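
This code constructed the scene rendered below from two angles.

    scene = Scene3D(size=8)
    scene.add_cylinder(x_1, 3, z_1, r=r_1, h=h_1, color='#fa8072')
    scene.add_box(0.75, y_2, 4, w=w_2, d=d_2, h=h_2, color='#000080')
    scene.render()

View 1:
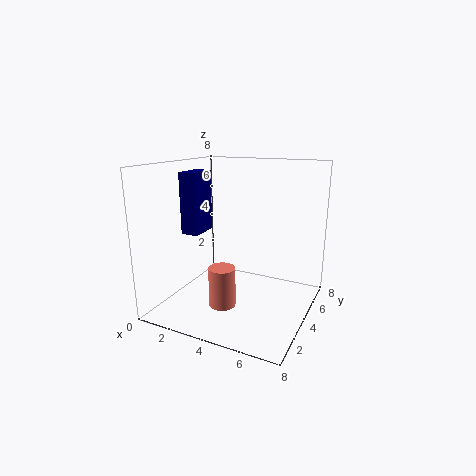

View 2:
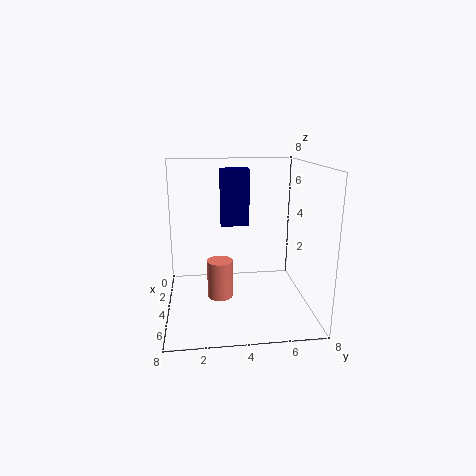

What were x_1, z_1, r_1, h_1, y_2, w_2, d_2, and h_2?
x_1 = 3.5, z_1 = 0.25, r_1 = 0.75, h_1 = 2.25, y_2 = 3.25, w_2 = 1, d_2 = 1.75, h_2 = 3.5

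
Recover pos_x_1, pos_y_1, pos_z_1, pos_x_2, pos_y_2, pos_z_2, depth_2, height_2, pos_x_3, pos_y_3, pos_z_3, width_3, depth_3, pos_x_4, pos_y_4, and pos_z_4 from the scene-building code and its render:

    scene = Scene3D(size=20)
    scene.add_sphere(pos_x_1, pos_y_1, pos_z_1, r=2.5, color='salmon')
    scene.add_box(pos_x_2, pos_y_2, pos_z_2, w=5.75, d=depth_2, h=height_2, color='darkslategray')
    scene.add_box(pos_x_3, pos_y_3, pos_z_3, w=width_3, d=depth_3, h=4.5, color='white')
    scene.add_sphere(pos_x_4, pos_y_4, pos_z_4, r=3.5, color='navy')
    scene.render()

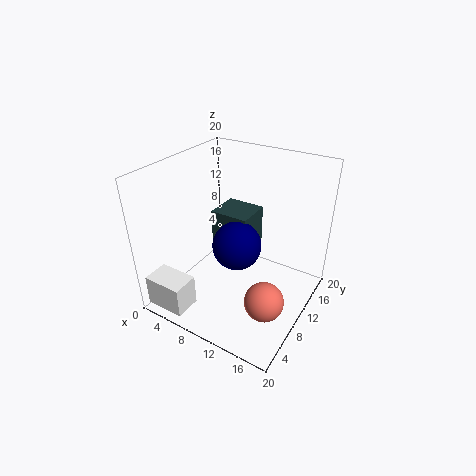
pos_x_1 = 16.75; pos_y_1 = 5.25; pos_z_1 = 5.25; pos_x_2 = 4.5; pos_y_2 = 11.5; pos_z_2 = 6.5; depth_2 = 5.25; height_2 = 5.5; pos_x_3 = 0.25; pos_y_3 = 1; pos_z_3 = 0.5; width_3 = 5.75; depth_3 = 3.75; pos_x_4 = 9.5; pos_y_4 = 10.5; pos_z_4 = 8.25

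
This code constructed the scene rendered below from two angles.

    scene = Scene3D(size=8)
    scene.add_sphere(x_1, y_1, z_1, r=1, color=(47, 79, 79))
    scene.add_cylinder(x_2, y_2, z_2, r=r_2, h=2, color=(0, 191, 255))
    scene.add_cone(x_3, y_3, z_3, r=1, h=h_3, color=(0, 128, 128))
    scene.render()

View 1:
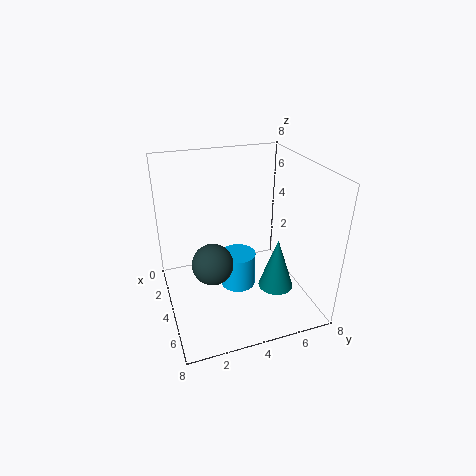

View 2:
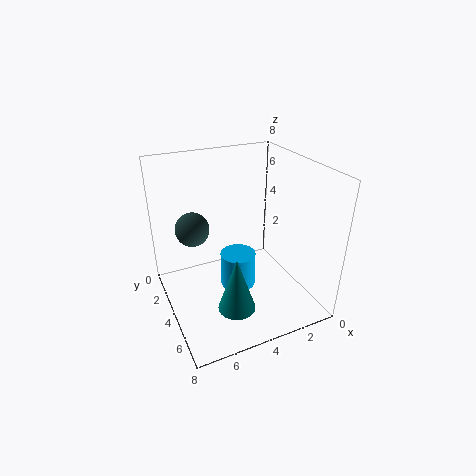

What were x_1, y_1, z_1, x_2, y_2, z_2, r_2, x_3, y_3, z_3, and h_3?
x_1 = 6, y_1 = 2, z_1 = 4, x_2 = 4, y_2 = 4, z_2 = 1, r_2 = 1, x_3 = 5, y_3 = 6, z_3 = 1, h_3 = 3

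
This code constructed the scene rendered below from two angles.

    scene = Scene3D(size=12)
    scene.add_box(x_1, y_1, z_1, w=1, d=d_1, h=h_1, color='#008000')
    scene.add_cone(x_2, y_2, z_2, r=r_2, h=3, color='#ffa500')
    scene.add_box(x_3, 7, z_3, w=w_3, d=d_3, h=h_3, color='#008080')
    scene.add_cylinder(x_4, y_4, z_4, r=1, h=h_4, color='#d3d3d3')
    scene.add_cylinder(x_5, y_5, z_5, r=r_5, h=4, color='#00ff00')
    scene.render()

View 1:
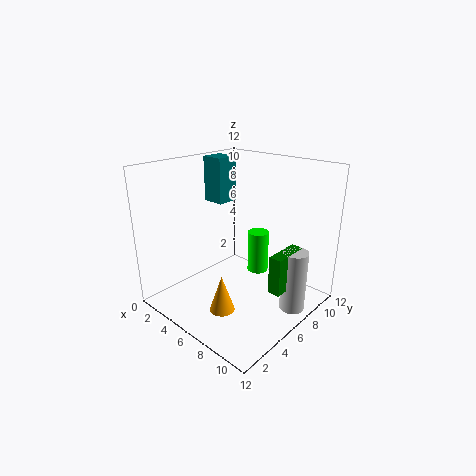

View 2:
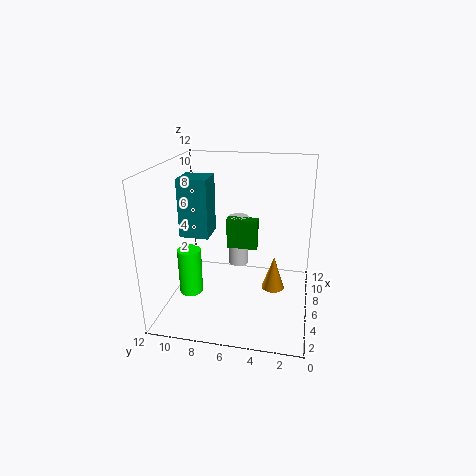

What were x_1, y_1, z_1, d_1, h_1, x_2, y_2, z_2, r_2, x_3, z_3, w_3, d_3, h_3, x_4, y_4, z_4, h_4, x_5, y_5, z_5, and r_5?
x_1 = 10
y_1 = 5
z_1 = 3
d_1 = 3
h_1 = 3
x_2 = 7
y_2 = 3
z_2 = 1
r_2 = 1
x_3 = 1
z_3 = 8
w_3 = 2
d_3 = 2
h_3 = 4
x_4 = 11
y_4 = 7
z_4 = 1
h_4 = 5
x_5 = 5
y_5 = 10
z_5 = 1
r_5 = 1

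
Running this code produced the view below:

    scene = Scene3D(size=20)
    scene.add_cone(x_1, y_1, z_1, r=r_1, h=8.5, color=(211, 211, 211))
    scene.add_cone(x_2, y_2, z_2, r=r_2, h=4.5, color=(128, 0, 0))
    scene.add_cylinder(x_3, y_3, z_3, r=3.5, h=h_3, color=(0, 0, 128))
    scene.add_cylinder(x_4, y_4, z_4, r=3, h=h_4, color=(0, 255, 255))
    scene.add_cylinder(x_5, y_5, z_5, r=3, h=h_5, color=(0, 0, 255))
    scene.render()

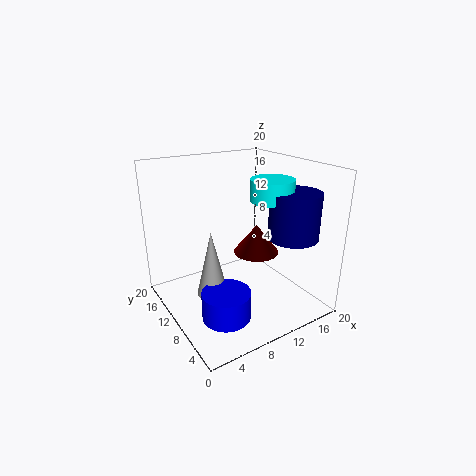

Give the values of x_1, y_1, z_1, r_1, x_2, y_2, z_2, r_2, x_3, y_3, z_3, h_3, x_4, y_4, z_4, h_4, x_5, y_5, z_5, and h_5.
x_1 = 4.5, y_1 = 7.5, z_1 = 4.5, r_1 = 2, x_2 = 15, y_2 = 12.5, z_2 = 5.5, r_2 = 3.5, x_3 = 16.5, y_3 = 6, z_3 = 10, h_3 = 6.5, x_4 = 14.5, y_4 = 8.5, z_4 = 15, h_4 = 3, x_5 = 4.5, y_5 = 4, z_5 = 3, h_5 = 3.5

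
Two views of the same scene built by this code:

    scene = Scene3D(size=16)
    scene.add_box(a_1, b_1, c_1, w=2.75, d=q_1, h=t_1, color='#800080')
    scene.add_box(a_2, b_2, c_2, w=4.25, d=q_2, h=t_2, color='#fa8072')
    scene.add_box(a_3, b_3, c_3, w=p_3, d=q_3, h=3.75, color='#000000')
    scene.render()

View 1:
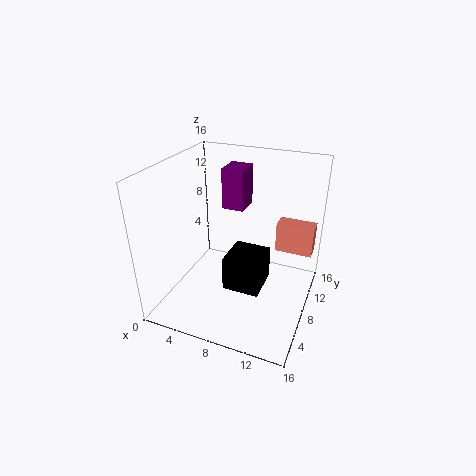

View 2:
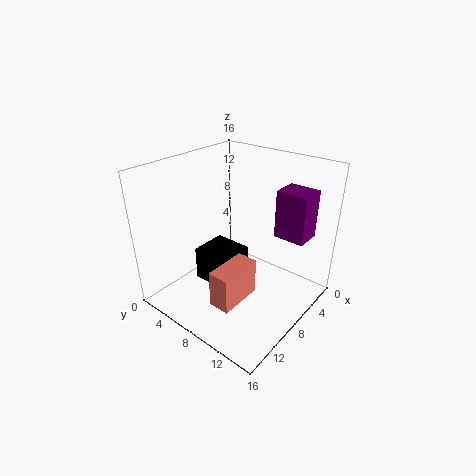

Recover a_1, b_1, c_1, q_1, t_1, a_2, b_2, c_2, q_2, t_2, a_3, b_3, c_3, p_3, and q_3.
a_1 = 4.25, b_1 = 12, c_1 = 9.25, q_1 = 3.25, t_1 = 5, a_2 = 11.5, b_2 = 11, c_2 = 5.5, q_2 = 2, t_2 = 3.5, a_3 = 7.5, b_3 = 4.75, c_3 = 3.25, p_3 = 4, q_3 = 4.25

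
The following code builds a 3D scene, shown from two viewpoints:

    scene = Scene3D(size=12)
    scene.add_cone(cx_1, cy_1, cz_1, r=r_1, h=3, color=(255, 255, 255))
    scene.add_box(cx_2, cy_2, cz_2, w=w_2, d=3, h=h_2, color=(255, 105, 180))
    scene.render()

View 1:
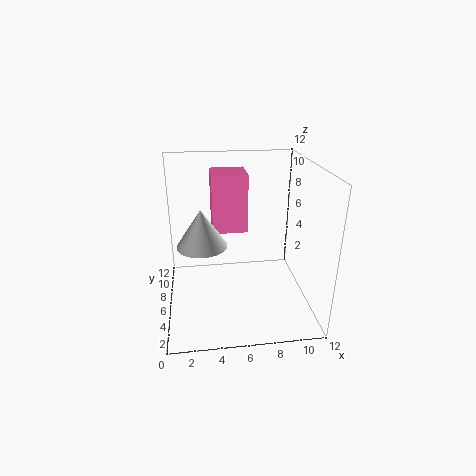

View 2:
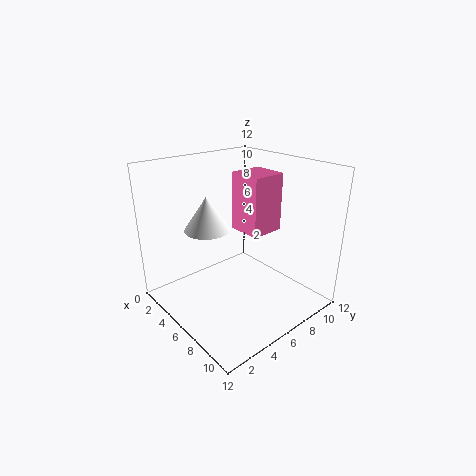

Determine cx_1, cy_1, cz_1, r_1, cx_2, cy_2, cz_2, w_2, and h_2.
cx_1 = 3, cy_1 = 5, cz_1 = 6, r_1 = 2, cx_2 = 4, cy_2 = 7, cz_2 = 6, w_2 = 3, h_2 = 5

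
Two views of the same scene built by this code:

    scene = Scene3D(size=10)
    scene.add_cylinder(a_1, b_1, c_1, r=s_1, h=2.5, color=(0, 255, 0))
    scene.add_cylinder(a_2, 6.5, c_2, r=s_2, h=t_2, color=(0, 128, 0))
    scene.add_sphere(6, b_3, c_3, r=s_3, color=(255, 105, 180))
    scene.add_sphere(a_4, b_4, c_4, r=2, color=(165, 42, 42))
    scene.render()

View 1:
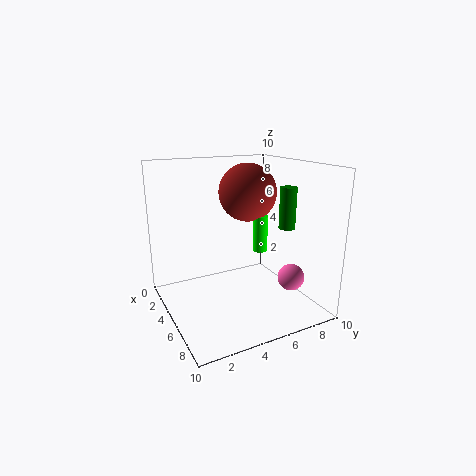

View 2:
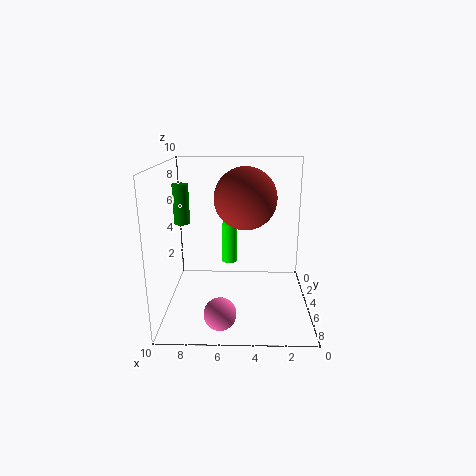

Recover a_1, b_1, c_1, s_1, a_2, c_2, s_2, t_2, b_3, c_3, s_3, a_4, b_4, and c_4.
a_1 = 5.5; b_1 = 6.5; c_1 = 4; s_1 = 0.5; a_2 = 8.5; c_2 = 6.5; s_2 = 0.5; t_2 = 2.5; b_3 = 9; c_3 = 1.5; s_3 = 1; a_4 = 4.5; b_4 = 6; c_4 = 8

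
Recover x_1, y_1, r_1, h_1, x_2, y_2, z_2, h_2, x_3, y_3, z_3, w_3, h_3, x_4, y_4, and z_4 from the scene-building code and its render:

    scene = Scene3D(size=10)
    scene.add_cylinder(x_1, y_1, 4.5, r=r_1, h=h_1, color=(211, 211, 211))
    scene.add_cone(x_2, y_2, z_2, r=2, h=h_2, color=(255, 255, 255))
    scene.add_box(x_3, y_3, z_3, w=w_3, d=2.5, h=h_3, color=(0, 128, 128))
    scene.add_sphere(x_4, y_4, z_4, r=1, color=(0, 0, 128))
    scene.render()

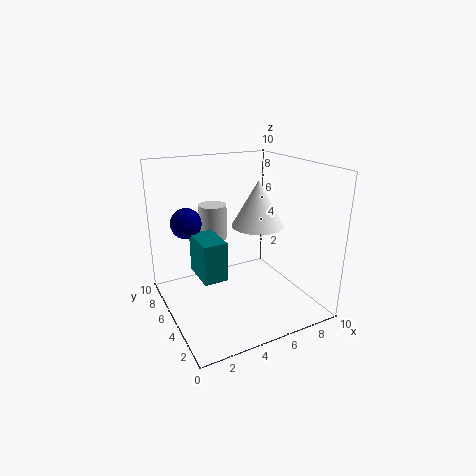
x_1 = 4
y_1 = 7
r_1 = 1
h_1 = 2.5
x_2 = 7.5
y_2 = 6.5
z_2 = 5
h_2 = 3.5
x_3 = 1.5
y_3 = 2.5
z_3 = 3.5
w_3 = 1.5
h_3 = 2.5
x_4 = 1.5
y_4 = 5.5
z_4 = 6.5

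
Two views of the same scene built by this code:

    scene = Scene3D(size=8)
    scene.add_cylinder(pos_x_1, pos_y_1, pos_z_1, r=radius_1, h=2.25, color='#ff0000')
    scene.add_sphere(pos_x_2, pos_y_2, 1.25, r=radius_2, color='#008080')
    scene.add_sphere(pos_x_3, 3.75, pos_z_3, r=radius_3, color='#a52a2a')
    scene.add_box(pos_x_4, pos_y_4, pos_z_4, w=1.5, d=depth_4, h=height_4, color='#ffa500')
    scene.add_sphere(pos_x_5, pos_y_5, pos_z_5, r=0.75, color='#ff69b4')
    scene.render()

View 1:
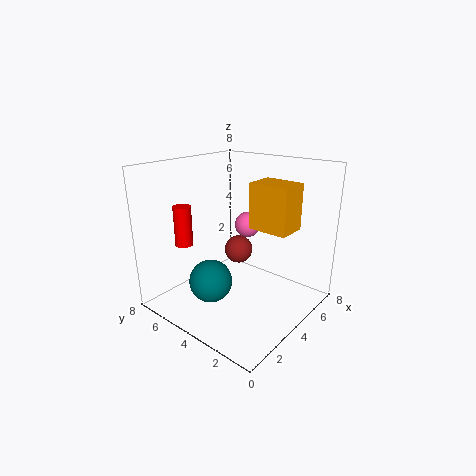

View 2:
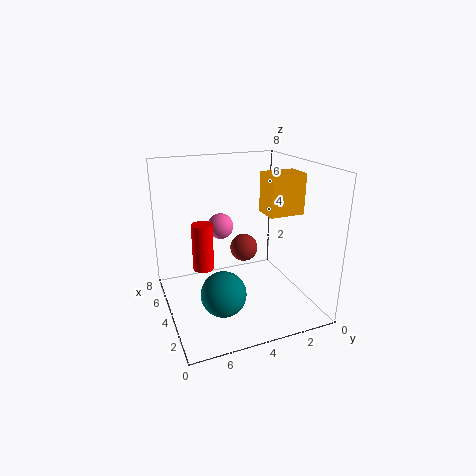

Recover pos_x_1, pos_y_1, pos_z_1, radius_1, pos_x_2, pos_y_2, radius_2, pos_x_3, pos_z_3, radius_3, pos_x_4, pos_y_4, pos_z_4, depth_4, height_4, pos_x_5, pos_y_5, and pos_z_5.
pos_x_1 = 2.25; pos_y_1 = 6.5; pos_z_1 = 3.5; radius_1 = 0.5; pos_x_2 = 3; pos_y_2 = 5.25; radius_2 = 1.25; pos_x_3 = 3.75; pos_z_3 = 3.5; radius_3 = 0.75; pos_x_4 = 3; pos_y_4 = 0.5; pos_z_4 = 5.25; depth_4 = 2; height_4 = 2.25; pos_x_5 = 5.5; pos_y_5 = 4.5; pos_z_5 = 4.25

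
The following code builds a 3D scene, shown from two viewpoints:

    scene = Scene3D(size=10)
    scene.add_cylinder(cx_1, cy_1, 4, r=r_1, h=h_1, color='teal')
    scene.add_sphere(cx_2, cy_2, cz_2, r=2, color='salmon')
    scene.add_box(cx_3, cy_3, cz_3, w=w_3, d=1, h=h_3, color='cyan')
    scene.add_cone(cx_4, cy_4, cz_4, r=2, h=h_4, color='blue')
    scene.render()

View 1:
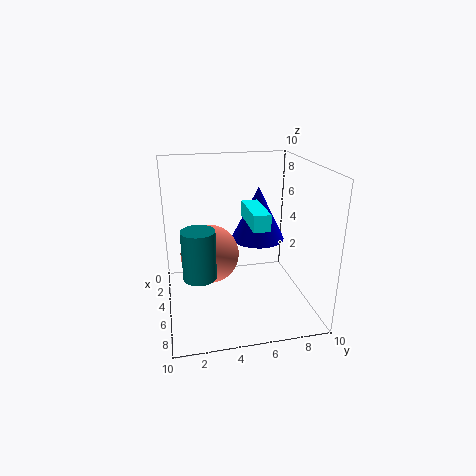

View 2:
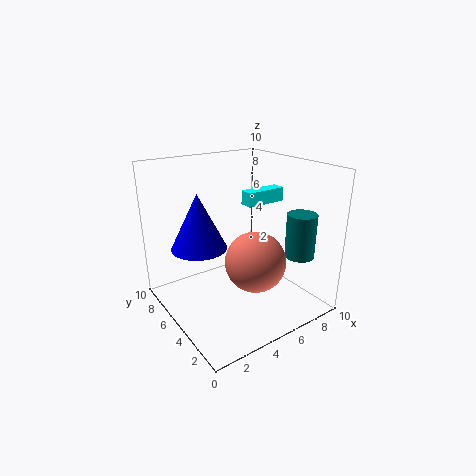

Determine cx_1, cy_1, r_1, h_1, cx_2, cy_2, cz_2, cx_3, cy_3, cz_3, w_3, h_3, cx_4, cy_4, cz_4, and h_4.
cx_1 = 8
cy_1 = 2
r_1 = 1
h_1 = 3
cx_2 = 5
cy_2 = 3
cz_2 = 4
cx_3 = 6
cy_3 = 5
cz_3 = 7
w_3 = 3
h_3 = 1
cx_4 = 3
cy_4 = 7
cz_4 = 4
h_4 = 4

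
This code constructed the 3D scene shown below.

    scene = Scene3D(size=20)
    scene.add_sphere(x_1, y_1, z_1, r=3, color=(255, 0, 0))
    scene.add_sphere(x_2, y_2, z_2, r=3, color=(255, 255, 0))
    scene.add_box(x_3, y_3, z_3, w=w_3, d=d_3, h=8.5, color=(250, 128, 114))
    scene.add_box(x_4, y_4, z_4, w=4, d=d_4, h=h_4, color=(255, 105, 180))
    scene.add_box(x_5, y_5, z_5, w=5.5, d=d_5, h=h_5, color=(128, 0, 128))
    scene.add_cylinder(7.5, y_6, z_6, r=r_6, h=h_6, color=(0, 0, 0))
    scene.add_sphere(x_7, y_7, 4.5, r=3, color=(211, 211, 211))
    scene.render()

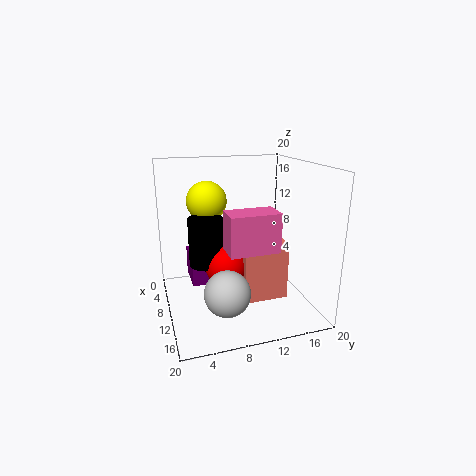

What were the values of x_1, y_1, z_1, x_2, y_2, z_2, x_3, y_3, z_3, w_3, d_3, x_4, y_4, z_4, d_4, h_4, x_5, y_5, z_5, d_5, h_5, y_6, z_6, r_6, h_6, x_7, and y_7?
x_1 = 9; y_1 = 8.5; z_1 = 5.5; x_2 = 4; y_2 = 7; z_2 = 14; x_3 = 8.5; y_3 = 10.5; z_3 = 0.5; w_3 = 3.5; d_3 = 6.5; x_4 = 9.5; y_4 = 8; z_4 = 8.5; d_4 = 7; h_4 = 5.5; x_5 = 1; y_5 = 4; z_5 = 1.5; d_5 = 2.5; h_5 = 4.5; y_6 = 6; z_6 = 5.5; r_6 = 2.5; h_6 = 7; x_7 = 15; y_7 = 7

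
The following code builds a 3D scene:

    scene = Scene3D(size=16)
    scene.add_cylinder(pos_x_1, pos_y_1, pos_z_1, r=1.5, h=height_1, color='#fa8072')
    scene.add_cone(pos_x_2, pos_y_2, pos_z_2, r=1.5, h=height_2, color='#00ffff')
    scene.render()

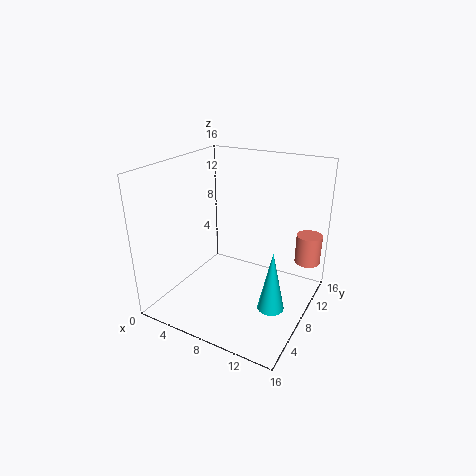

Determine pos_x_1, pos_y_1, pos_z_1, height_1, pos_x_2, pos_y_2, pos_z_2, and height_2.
pos_x_1 = 14.5; pos_y_1 = 13.5; pos_z_1 = 4; height_1 = 3.5; pos_x_2 = 12.5; pos_y_2 = 7.5; pos_z_2 = 0.5; height_2 = 7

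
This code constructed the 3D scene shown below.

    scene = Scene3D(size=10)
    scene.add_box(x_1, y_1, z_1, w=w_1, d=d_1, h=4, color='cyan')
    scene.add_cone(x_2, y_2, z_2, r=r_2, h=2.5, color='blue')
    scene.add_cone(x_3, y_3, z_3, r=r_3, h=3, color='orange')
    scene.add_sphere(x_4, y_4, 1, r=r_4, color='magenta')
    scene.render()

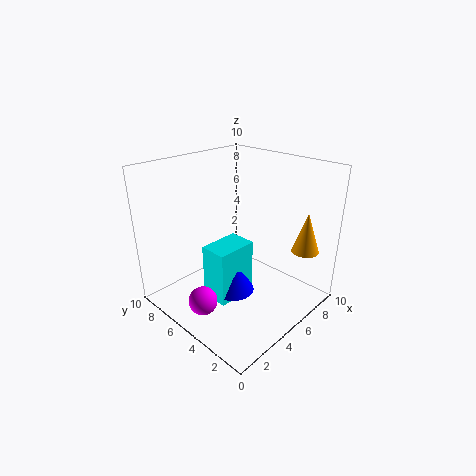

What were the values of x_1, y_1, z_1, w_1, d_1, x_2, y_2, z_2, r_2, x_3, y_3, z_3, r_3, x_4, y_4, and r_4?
x_1 = 3
y_1 = 4.5
z_1 = 0.5
w_1 = 3
d_1 = 2
x_2 = 4.5
y_2 = 5
z_2 = 1
r_2 = 1.5
x_3 = 9
y_3 = 2
z_3 = 3.5
r_3 = 1
x_4 = 2
y_4 = 5.5
r_4 = 1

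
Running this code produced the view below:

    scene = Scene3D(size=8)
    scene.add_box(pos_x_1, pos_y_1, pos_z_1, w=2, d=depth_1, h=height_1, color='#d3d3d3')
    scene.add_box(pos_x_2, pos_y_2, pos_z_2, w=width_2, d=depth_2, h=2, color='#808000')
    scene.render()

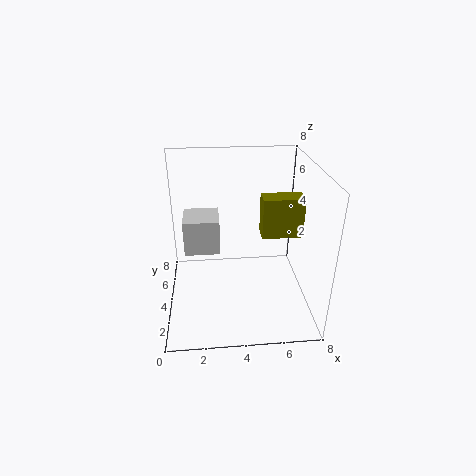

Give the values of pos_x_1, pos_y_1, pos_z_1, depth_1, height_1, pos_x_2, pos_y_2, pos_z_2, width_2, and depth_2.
pos_x_1 = 1
pos_y_1 = 4
pos_z_1 = 3
depth_1 = 2
height_1 = 2
pos_x_2 = 5
pos_y_2 = 2
pos_z_2 = 5
width_2 = 2
depth_2 = 1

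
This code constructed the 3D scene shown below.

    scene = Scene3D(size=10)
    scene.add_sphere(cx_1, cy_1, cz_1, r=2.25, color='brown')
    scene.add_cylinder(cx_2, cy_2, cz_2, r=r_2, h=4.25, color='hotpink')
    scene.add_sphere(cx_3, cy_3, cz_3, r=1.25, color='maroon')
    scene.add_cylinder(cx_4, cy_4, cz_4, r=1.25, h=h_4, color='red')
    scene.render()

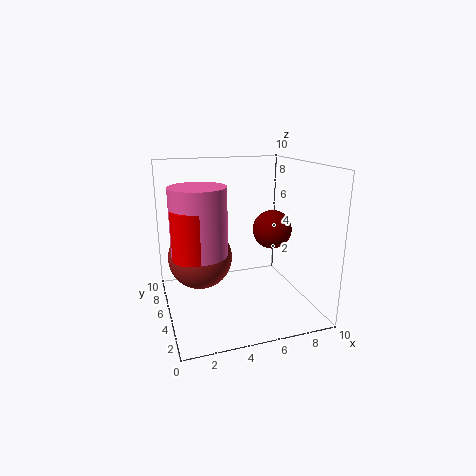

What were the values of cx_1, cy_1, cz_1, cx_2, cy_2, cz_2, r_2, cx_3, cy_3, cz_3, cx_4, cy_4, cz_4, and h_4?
cx_1 = 2.5; cy_1 = 6; cz_1 = 3.5; cx_2 = 2; cy_2 = 3.5; cz_2 = 4.75; r_2 = 1.75; cx_3 = 6.75; cy_3 = 3.25; cz_3 = 6; cx_4 = 1.5; cy_4 = 3; cz_4 = 4.75; h_4 = 3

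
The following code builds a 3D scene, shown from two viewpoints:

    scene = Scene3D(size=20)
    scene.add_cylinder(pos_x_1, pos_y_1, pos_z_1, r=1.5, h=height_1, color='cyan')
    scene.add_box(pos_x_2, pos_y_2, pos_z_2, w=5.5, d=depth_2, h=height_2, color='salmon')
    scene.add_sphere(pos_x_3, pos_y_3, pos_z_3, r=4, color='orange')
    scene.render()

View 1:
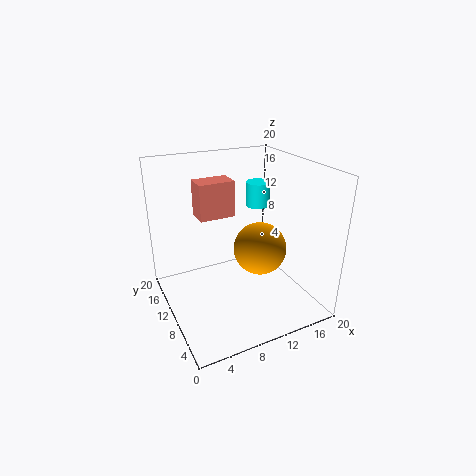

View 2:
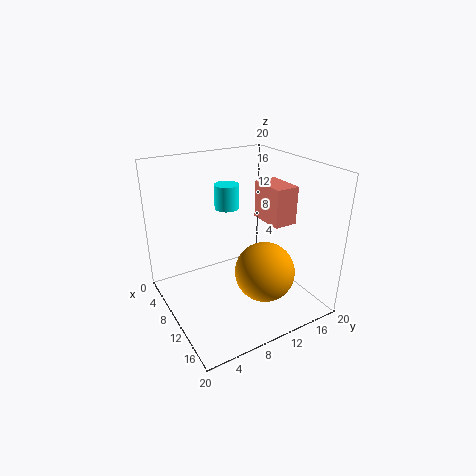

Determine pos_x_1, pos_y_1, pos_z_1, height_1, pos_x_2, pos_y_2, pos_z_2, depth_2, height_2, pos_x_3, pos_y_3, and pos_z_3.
pos_x_1 = 11.5; pos_y_1 = 7.5; pos_z_1 = 15.5; height_1 = 3; pos_x_2 = 6.5; pos_y_2 = 15; pos_z_2 = 11; depth_2 = 3.5; height_2 = 5.5; pos_x_3 = 14.5; pos_y_3 = 11.5; pos_z_3 = 6.5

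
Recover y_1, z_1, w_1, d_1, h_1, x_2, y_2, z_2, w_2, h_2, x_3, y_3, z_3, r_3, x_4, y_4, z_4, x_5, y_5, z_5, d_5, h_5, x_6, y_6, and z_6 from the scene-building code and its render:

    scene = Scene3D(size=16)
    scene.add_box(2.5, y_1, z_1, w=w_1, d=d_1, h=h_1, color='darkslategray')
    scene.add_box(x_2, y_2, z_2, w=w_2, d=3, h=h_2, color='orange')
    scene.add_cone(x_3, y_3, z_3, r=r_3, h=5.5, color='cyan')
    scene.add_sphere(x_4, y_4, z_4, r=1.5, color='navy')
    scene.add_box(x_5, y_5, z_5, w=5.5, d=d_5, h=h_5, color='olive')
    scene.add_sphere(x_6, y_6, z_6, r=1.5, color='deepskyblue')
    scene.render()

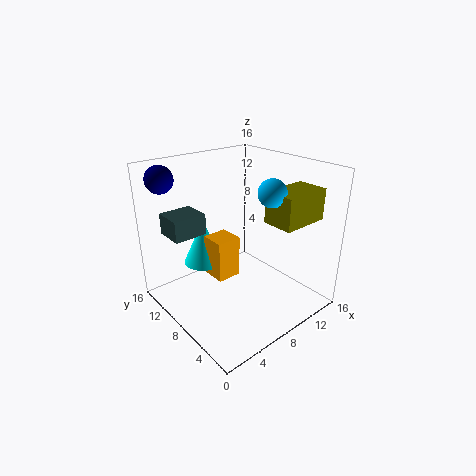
y_1 = 12; z_1 = 7.5; w_1 = 4; d_1 = 3.5; h_1 = 2.5; x_2 = 6.5; y_2 = 9.5; z_2 = 2; w_2 = 3; h_2 = 5; x_3 = 7; y_3 = 13.5; z_3 = 3; r_3 = 2.5; x_4 = 2; y_4 = 13.5; z_4 = 14.5; x_5 = 10; y_5 = 2.5; z_5 = 10; d_5 = 3.5; h_5 = 3.5; x_6 = 10; y_6 = 5; z_6 = 13.5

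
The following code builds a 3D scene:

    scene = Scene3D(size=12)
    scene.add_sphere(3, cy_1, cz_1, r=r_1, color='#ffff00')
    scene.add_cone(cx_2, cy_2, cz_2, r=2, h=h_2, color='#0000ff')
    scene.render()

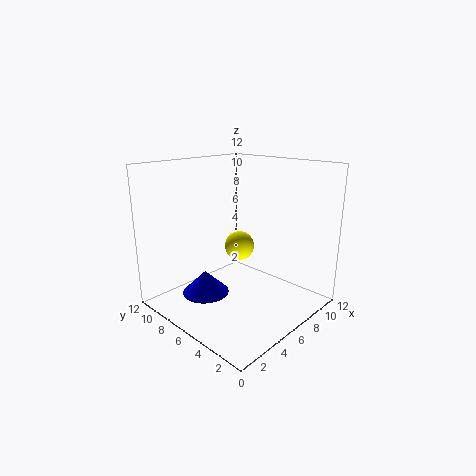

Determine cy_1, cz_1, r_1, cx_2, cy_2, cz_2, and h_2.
cy_1 = 3; cz_1 = 7; r_1 = 1; cx_2 = 4; cy_2 = 8; cz_2 = 1; h_2 = 2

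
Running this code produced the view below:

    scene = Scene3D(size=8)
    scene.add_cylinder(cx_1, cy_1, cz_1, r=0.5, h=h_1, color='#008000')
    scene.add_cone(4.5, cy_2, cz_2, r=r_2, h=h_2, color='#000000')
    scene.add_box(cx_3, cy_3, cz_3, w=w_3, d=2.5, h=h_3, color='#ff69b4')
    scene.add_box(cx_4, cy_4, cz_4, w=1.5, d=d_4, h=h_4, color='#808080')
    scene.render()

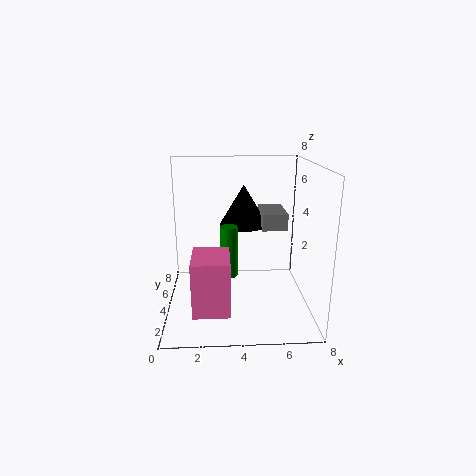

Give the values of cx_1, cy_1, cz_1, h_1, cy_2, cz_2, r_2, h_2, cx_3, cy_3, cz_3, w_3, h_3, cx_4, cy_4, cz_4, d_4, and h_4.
cx_1 = 3.5, cy_1 = 4.5, cz_1 = 1.5, h_1 = 3, cy_2 = 6.5, cz_2 = 4, r_2 = 1.5, h_2 = 2.5, cx_3 = 1.5, cy_3 = 1.5, cz_3 = 0.5, w_3 = 2, h_3 = 3, cx_4 = 5.5, cy_4 = 5, cz_4 = 4, d_4 = 2.5, h_4 = 1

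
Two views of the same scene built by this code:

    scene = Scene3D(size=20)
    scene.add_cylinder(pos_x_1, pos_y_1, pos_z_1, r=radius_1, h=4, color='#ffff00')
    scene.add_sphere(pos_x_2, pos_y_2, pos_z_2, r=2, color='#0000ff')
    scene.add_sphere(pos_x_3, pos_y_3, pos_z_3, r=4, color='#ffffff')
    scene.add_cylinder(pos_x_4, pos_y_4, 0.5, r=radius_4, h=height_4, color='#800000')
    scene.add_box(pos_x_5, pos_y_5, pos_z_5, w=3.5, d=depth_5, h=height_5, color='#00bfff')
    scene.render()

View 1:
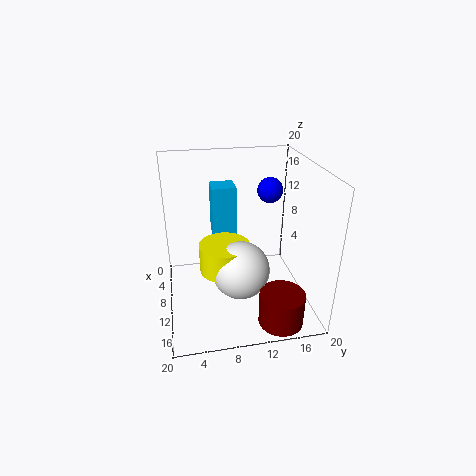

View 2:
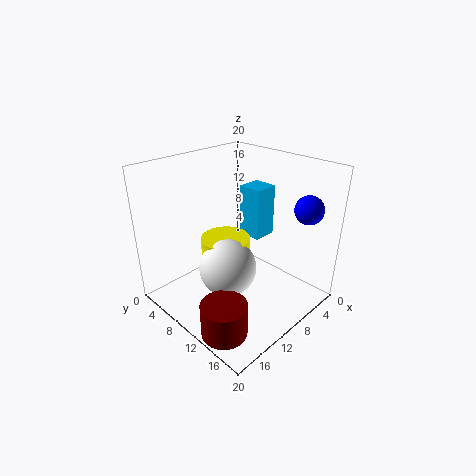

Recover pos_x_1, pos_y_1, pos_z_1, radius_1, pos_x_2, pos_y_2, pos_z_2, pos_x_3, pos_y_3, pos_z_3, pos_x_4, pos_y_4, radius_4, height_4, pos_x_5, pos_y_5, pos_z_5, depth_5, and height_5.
pos_x_1 = 10.5, pos_y_1 = 8, pos_z_1 = 5.5, radius_1 = 3.5, pos_x_2 = 3, pos_y_2 = 16.5, pos_z_2 = 14, pos_x_3 = 12, pos_y_3 = 10, pos_z_3 = 6, pos_x_4 = 17, pos_y_4 = 14.5, radius_4 = 3, height_4 = 4.5, pos_x_5 = 3, pos_y_5 = 7, pos_z_5 = 8.5, depth_5 = 3.5, height_5 = 7.5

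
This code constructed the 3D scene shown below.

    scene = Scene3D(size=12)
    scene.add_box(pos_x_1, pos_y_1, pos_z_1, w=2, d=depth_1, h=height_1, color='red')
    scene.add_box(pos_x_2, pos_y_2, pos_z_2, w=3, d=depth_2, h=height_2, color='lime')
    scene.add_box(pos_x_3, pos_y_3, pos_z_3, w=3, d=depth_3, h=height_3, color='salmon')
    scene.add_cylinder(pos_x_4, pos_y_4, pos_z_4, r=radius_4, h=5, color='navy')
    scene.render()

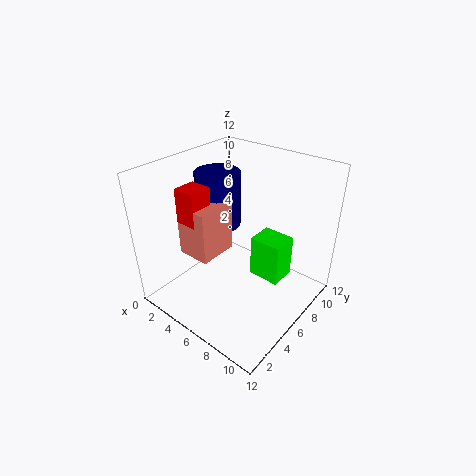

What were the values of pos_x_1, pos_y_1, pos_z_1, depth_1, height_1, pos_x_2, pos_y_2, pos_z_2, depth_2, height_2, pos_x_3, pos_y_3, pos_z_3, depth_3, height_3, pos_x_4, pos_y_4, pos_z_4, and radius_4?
pos_x_1 = 1.5, pos_y_1 = 3.5, pos_z_1 = 7, depth_1 = 2, height_1 = 3, pos_x_2 = 5.5, pos_y_2 = 8.5, pos_z_2 = 0.5, depth_2 = 2.5, height_2 = 4, pos_x_3 = 1.5, pos_y_3 = 3.5, pos_z_3 = 4, depth_3 = 3.5, height_3 = 4.5, pos_x_4 = 2.5, pos_y_4 = 7.5, pos_z_4 = 5.5, radius_4 = 2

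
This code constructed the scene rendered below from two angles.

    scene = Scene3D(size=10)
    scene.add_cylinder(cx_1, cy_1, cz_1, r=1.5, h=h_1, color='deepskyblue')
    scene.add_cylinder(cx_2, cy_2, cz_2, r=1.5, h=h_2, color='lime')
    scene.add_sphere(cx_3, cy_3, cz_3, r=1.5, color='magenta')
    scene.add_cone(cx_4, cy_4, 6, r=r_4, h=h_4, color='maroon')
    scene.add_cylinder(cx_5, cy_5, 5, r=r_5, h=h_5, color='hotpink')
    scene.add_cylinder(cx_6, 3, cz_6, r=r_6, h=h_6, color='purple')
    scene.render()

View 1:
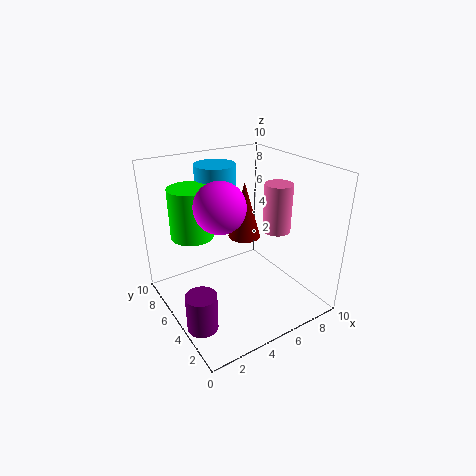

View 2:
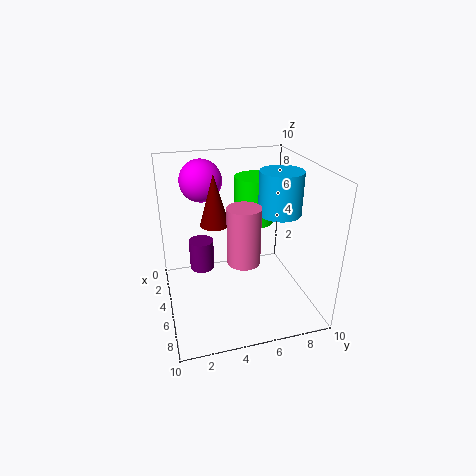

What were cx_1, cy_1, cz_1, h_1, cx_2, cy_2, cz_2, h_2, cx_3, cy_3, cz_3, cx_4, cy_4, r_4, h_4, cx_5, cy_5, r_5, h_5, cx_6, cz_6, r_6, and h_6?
cx_1 = 5
cy_1 = 8
cz_1 = 6.5
h_1 = 3
cx_2 = 2.5
cy_2 = 7
cz_2 = 5
h_2 = 3.5
cx_3 = 2.5
cy_3 = 3
cz_3 = 8.5
cx_4 = 4.5
cy_4 = 3.5
r_4 = 1
h_4 = 3.5
cx_5 = 8
cy_5 = 4.5
r_5 = 1
h_5 = 3.5
cx_6 = 1
cz_6 = 0.5
r_6 = 1
h_6 = 2.5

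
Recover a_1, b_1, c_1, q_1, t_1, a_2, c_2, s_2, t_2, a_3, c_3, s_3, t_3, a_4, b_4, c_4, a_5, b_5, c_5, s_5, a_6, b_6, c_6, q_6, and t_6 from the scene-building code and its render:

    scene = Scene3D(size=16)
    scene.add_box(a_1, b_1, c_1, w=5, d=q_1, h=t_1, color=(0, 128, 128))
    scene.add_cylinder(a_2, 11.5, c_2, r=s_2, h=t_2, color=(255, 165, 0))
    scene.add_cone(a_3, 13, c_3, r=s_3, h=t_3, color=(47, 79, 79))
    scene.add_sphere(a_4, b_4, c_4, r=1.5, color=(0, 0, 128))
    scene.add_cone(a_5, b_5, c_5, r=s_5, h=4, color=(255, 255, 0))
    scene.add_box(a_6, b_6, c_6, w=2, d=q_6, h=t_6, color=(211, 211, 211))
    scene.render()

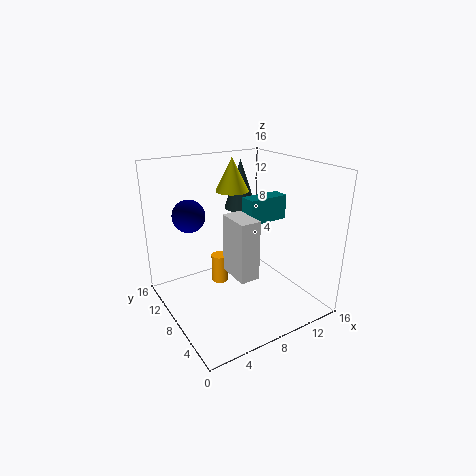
a_1 = 10.5; b_1 = 9; c_1 = 8.5; q_1 = 2; t_1 = 3; a_2 = 7.5; c_2 = 1; s_2 = 1; t_2 = 3.5; a_3 = 11.5; c_3 = 9.5; s_3 = 2; t_3 = 6; a_4 = 1.5; b_4 = 6; c_4 = 12.5; a_5 = 10; b_5 = 12.5; c_5 = 12; s_5 = 2; a_6 = 5; b_6 = 2.5; c_6 = 6; q_6 = 3.5; t_6 = 6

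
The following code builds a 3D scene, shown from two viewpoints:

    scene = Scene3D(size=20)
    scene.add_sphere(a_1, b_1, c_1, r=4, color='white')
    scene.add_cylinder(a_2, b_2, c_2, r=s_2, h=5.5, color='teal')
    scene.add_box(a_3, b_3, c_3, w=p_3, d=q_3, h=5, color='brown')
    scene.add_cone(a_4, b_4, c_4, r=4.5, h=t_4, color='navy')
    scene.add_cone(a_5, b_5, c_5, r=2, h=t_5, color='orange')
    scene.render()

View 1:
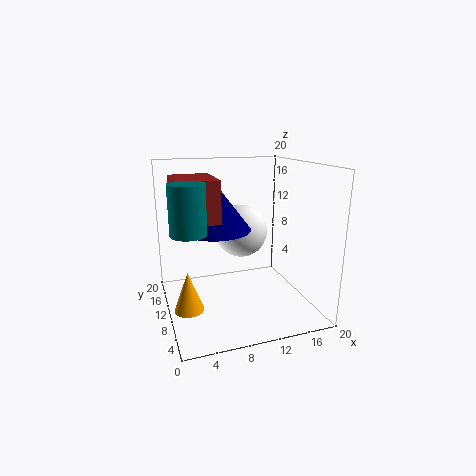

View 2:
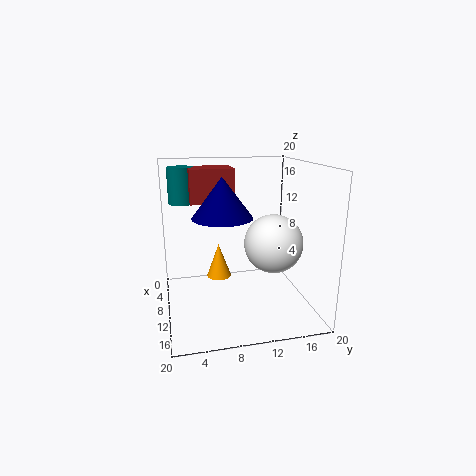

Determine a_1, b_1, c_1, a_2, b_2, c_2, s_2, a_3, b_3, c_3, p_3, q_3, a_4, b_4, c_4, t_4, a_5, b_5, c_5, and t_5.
a_1 = 12
b_1 = 14.5
c_1 = 9.5
a_2 = 2
b_2 = 3
c_2 = 13.5
s_2 = 2
a_3 = 1
b_3 = 4
c_3 = 14
p_3 = 5
q_3 = 6.5
a_4 = 6.5
b_4 = 8.5
c_4 = 12
t_4 = 6
a_5 = 2.5
b_5 = 8.5
c_5 = 1
t_5 = 5.5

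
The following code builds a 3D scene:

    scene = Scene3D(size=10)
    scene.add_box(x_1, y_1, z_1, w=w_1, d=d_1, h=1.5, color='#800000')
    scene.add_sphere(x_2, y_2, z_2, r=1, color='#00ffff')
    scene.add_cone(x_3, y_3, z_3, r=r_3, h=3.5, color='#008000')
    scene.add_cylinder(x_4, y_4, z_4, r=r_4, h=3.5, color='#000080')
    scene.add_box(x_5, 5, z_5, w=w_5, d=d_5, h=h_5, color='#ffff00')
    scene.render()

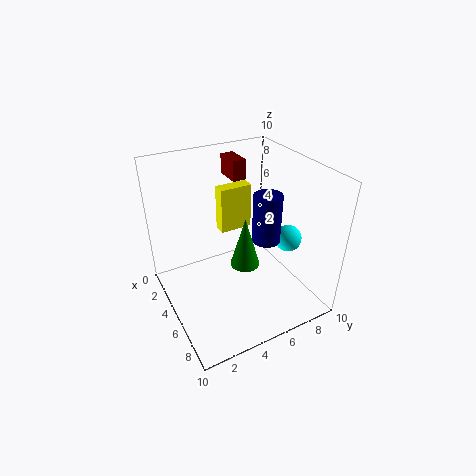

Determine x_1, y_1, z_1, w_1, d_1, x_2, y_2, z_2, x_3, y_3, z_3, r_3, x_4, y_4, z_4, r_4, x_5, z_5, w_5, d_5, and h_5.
x_1 = 0.5
y_1 = 6
z_1 = 8
w_1 = 2
d_1 = 1
x_2 = 5.5
y_2 = 9
z_2 = 4
x_3 = 6
y_3 = 5
z_3 = 3.5
r_3 = 1
x_4 = 5.5
y_4 = 7
z_4 = 4.5
r_4 = 1
x_5 = 1.5
z_5 = 4
w_5 = 1
d_5 = 2.5
h_5 = 3.5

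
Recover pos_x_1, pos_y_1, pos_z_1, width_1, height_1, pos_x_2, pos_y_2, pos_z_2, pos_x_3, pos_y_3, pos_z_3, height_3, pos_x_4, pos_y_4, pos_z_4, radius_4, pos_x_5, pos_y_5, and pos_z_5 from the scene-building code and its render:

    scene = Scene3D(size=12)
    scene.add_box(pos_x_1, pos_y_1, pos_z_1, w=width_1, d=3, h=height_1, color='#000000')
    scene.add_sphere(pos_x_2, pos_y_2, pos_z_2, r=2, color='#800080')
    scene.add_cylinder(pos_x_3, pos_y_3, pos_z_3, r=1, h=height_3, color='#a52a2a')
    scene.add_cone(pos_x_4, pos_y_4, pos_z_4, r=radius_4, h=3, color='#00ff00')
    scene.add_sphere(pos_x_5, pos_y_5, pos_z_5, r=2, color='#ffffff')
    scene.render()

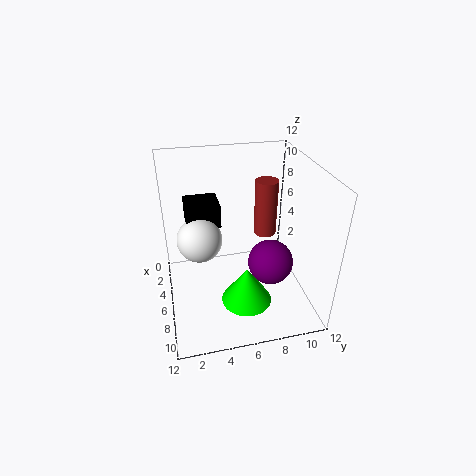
pos_x_1 = 1
pos_y_1 = 2
pos_z_1 = 6
width_1 = 3
height_1 = 2
pos_x_2 = 6
pos_y_2 = 9
pos_z_2 = 3
pos_x_3 = 4
pos_y_3 = 9
pos_z_3 = 5
height_3 = 5
pos_x_4 = 9
pos_y_4 = 6
pos_z_4 = 2
radius_4 = 2
pos_x_5 = 4
pos_y_5 = 3
pos_z_5 = 5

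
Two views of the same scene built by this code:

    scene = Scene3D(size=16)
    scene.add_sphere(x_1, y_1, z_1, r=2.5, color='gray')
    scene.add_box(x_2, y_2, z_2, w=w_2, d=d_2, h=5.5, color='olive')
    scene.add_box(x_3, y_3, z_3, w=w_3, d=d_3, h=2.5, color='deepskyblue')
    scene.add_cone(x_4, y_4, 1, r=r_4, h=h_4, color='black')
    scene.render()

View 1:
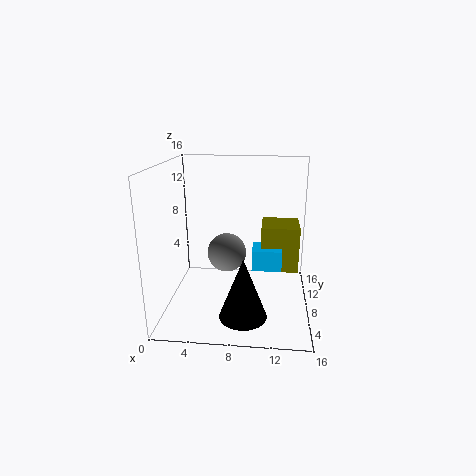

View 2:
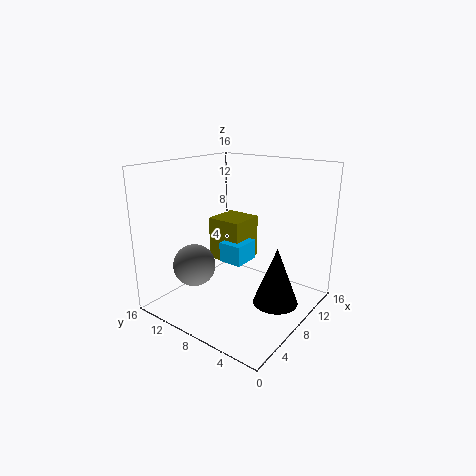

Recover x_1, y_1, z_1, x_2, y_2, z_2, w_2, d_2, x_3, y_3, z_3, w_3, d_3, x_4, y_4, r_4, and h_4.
x_1 = 6, y_1 = 13, z_1 = 4, x_2 = 10.5, y_2 = 10, z_2 = 3, w_2 = 4.5, d_2 = 4.5, x_3 = 9.5, y_3 = 9, z_3 = 3.5, w_3 = 3.5, d_3 = 3, x_4 = 9, y_4 = 3.5, r_4 = 2.5, h_4 = 6.5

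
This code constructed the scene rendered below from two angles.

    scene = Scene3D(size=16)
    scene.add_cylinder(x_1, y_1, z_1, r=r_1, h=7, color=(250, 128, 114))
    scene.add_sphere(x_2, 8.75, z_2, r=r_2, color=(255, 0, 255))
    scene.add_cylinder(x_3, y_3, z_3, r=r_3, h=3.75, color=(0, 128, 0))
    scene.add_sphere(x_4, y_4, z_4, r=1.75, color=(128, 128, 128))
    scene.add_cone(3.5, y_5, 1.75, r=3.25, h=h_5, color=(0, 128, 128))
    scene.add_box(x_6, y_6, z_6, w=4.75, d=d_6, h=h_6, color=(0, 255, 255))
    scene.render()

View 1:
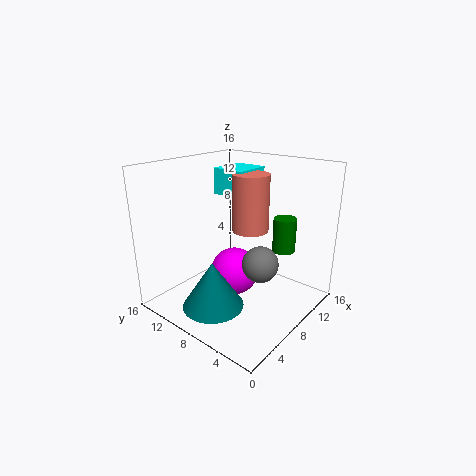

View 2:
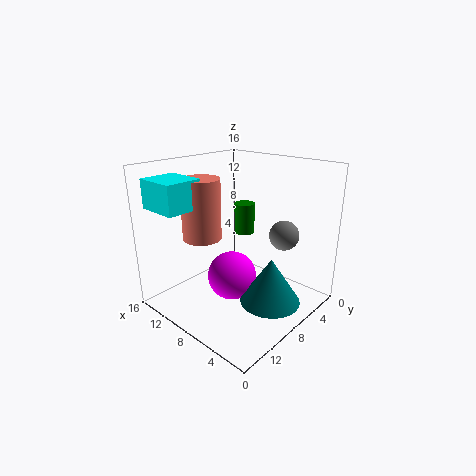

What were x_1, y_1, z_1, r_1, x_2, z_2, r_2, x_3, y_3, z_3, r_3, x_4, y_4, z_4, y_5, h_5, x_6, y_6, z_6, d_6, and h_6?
x_1 = 12.25; y_1 = 9.5; z_1 = 7.25; r_1 = 2.25; x_2 = 8.25; z_2 = 3.5; r_2 = 2.75; x_3 = 10.75; y_3 = 3.75; z_3 = 6.75; r_3 = 1.25; x_4 = 5.25; y_4 = 3; z_4 = 7.5; y_5 = 7.75; h_5 = 5; x_6 = 11.25; y_6 = 10.25; z_6 = 11.25; d_6 = 4.25; h_6 = 3.25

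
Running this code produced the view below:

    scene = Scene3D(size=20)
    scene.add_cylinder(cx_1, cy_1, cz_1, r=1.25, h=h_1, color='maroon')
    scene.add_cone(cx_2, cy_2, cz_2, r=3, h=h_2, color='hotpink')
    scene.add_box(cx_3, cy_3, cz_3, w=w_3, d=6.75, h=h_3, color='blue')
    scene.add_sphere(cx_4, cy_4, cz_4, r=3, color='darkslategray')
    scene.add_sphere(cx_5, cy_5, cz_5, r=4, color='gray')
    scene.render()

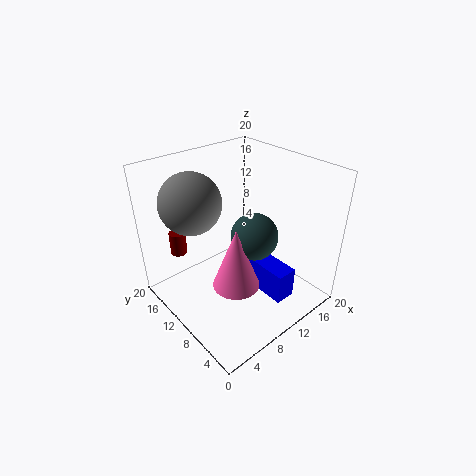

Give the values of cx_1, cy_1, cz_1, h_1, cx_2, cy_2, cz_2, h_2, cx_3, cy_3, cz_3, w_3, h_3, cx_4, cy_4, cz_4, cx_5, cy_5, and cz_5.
cx_1 = 5.25
cy_1 = 18.5
cz_1 = 5.25
h_1 = 3.5
cx_2 = 6.25
cy_2 = 6
cz_2 = 6.5
h_2 = 8
cx_3 = 11.75
cy_3 = 3.25
cz_3 = 1.5
w_3 = 3
h_3 = 4.5
cx_4 = 9.5
cy_4 = 6.25
cz_4 = 12.25
cx_5 = 4.5
cy_5 = 12.75
cz_5 = 16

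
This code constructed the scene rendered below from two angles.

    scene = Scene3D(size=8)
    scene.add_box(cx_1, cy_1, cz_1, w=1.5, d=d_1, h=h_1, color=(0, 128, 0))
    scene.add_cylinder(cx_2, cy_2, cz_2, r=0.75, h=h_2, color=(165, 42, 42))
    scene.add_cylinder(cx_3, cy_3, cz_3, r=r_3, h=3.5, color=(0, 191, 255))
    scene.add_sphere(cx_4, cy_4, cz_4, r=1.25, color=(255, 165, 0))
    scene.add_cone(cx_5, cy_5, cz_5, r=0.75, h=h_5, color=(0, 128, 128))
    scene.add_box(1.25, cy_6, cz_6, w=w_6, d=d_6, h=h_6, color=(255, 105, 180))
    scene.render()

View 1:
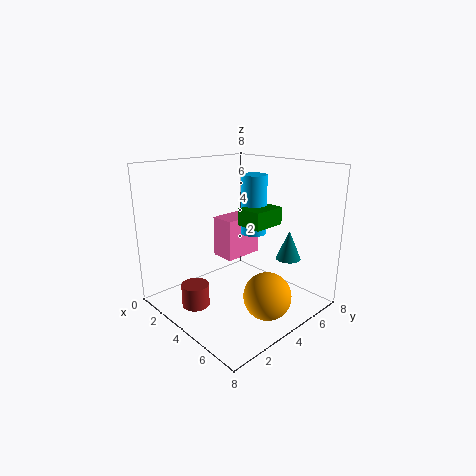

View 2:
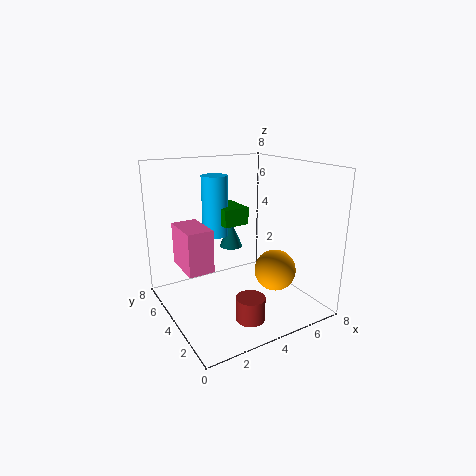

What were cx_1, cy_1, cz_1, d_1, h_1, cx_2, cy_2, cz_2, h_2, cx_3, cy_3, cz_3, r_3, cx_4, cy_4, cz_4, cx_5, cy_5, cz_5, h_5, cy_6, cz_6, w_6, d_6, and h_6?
cx_1 = 3.5, cy_1 = 4.5, cz_1 = 4.5, d_1 = 2, h_1 = 1, cx_2 = 3.25, cy_2 = 1.5, cz_2 = 0.5, h_2 = 1.25, cx_3 = 3.5, cy_3 = 5.75, cz_3 = 3.75, r_3 = 0.75, cx_4 = 6.5, cy_4 = 3.75, cz_4 = 1.5, cx_5 = 5.25, cy_5 = 7, cz_5 = 2.25, h_5 = 1.75, cy_6 = 4.5, cz_6 = 2, w_6 = 1.5, d_6 = 2.5, h_6 = 2.5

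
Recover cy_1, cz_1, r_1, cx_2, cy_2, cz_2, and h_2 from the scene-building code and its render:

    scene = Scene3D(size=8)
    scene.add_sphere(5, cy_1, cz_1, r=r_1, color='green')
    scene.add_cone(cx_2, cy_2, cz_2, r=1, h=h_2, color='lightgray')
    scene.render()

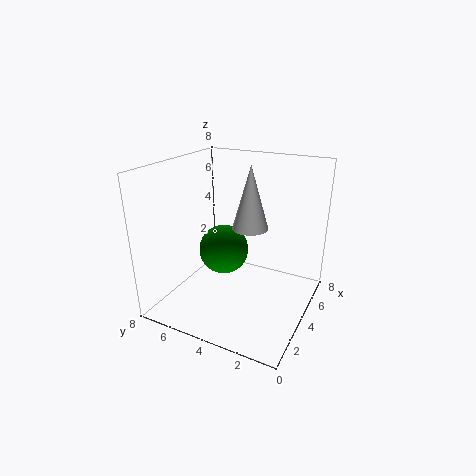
cy_1 = 5.5
cz_1 = 2.5
r_1 = 1.5
cx_2 = 4.5
cy_2 = 3.5
cz_2 = 4.5
h_2 = 3.5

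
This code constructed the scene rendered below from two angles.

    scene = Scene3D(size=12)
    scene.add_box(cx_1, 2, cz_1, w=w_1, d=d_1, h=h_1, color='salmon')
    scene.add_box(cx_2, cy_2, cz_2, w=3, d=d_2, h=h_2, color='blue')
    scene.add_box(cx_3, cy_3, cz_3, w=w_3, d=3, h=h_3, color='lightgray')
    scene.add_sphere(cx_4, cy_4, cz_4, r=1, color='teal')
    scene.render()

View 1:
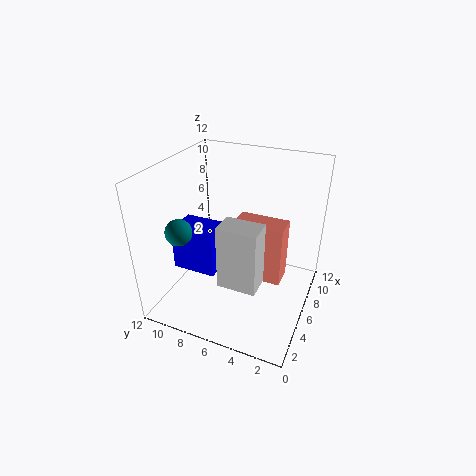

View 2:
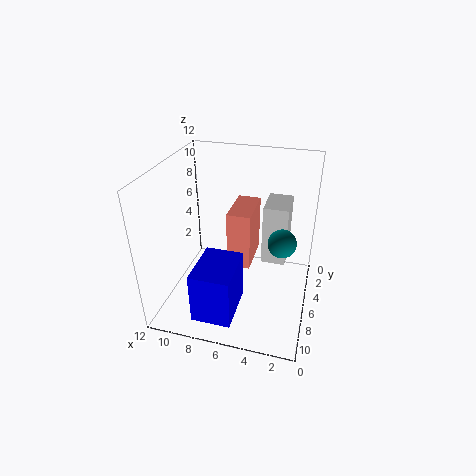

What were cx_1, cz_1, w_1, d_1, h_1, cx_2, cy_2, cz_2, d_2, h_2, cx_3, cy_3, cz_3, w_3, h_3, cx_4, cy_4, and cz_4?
cx_1 = 5
cz_1 = 3
w_1 = 2
d_1 = 4
h_1 = 5
cx_2 = 5
cy_2 = 8
cz_2 = 2
d_2 = 4
h_2 = 4
cx_3 = 2
cy_3 = 3
cz_3 = 4
w_3 = 2
h_3 = 5
cx_4 = 2
cy_4 = 9
cz_4 = 8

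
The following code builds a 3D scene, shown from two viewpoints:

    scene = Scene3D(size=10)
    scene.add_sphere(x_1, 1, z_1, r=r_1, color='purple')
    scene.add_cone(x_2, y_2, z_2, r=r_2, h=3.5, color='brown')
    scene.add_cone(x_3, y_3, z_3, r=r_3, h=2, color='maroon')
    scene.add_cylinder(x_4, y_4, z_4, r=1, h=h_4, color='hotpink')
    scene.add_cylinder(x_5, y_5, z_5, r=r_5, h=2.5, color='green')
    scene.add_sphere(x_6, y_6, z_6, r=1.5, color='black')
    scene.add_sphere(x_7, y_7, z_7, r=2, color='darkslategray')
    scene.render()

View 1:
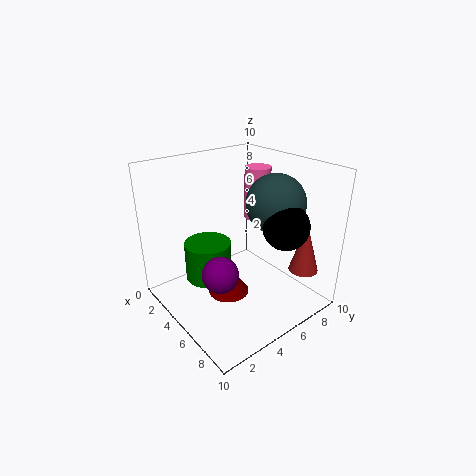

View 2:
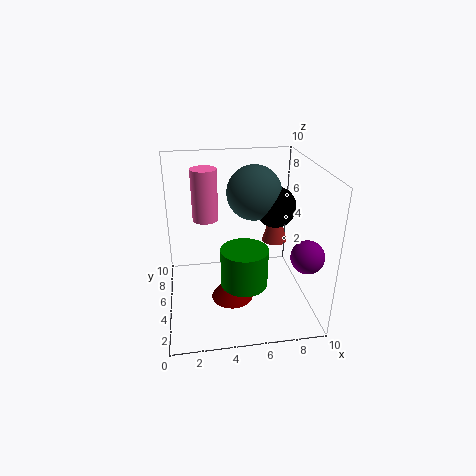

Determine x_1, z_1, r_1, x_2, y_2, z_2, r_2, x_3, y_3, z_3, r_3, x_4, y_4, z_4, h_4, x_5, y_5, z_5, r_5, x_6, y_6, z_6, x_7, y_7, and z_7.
x_1 = 8.5, z_1 = 5.5, r_1 = 1, x_2 = 8.5, y_2 = 8, z_2 = 3, r_2 = 1, x_3 = 4.5, y_3 = 4.5, z_3 = 0.5, r_3 = 1.5, x_4 = 3, y_4 = 8.5, z_4 = 5, h_4 = 4, x_5 = 5, y_5 = 2.5, z_5 = 3, r_5 = 1.5, x_6 = 8, y_6 = 6.5, z_6 = 6.5, x_7 = 6.5, y_7 = 7, z_7 = 7.5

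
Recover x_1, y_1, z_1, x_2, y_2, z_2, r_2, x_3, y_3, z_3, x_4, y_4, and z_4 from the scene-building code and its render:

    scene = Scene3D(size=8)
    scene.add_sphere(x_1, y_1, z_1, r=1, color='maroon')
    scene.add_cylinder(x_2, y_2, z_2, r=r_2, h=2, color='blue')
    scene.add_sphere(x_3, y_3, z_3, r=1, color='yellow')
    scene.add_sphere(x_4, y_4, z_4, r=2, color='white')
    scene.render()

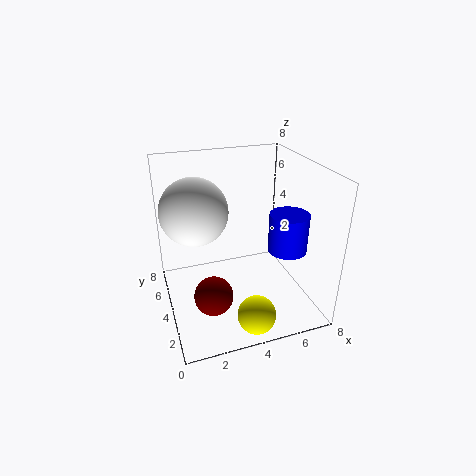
x_1 = 2; y_1 = 2; z_1 = 2; x_2 = 6; y_2 = 2; z_2 = 4; r_2 = 1; x_3 = 4; y_3 = 1; z_3 = 1; x_4 = 2; y_4 = 6; z_4 = 5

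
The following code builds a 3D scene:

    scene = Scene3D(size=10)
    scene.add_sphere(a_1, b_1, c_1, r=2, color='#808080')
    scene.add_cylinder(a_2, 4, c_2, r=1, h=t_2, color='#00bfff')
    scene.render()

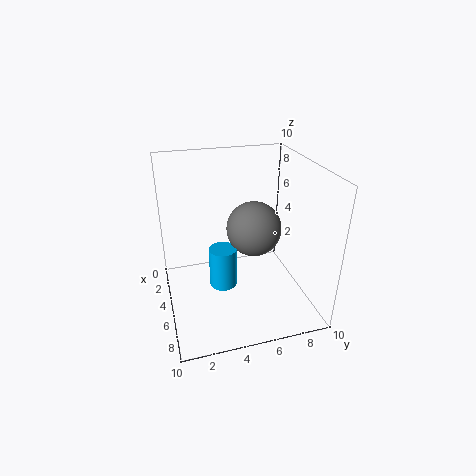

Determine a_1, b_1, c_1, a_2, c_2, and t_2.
a_1 = 4; b_1 = 6.5; c_1 = 5; a_2 = 4.5; c_2 = 1; t_2 = 3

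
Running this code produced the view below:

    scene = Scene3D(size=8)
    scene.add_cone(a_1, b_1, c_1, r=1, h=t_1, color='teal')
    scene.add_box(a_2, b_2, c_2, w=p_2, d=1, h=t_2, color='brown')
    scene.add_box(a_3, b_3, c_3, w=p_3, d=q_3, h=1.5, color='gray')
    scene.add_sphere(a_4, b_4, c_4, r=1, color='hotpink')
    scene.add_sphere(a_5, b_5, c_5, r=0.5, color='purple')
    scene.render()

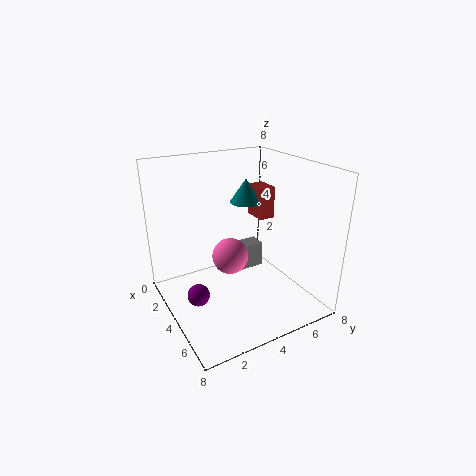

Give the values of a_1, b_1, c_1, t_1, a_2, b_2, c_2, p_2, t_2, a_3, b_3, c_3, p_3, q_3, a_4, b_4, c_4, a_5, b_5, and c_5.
a_1 = 1.5
b_1 = 6
c_1 = 5
t_1 = 1.5
a_2 = 1
b_2 = 6.5
c_2 = 4
p_2 = 1.5
t_2 = 2
a_3 = 2.5
b_3 = 4.5
c_3 = 1.5
p_3 = 1
q_3 = 1.5
a_4 = 4
b_4 = 3.5
c_4 = 3
a_5 = 6.5
b_5 = 0.5
c_5 = 3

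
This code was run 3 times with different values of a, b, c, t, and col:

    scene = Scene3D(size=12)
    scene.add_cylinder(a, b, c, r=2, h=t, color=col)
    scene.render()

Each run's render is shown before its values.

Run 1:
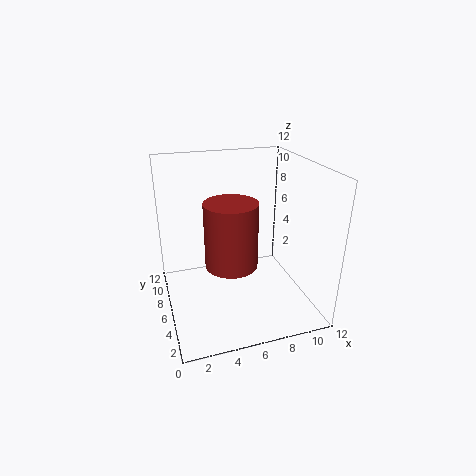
a = 4.75
b = 3.75
c = 5
t = 5
col = 'brown'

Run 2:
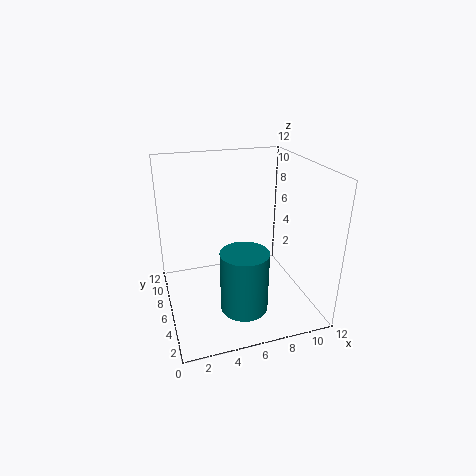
a = 6
b = 4.25
c = 0.25
t = 5.25
col = 'teal'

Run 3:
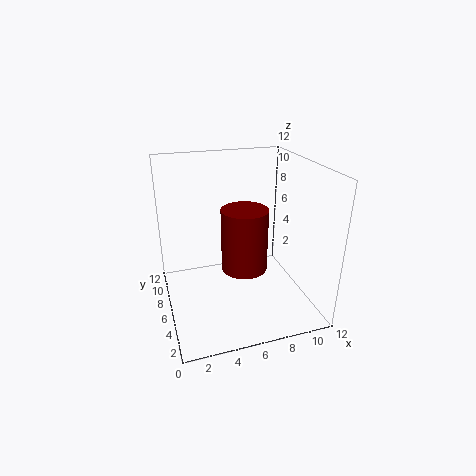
a = 6.75
b = 6.5
c = 2.75
t = 5.5
col = 'maroon'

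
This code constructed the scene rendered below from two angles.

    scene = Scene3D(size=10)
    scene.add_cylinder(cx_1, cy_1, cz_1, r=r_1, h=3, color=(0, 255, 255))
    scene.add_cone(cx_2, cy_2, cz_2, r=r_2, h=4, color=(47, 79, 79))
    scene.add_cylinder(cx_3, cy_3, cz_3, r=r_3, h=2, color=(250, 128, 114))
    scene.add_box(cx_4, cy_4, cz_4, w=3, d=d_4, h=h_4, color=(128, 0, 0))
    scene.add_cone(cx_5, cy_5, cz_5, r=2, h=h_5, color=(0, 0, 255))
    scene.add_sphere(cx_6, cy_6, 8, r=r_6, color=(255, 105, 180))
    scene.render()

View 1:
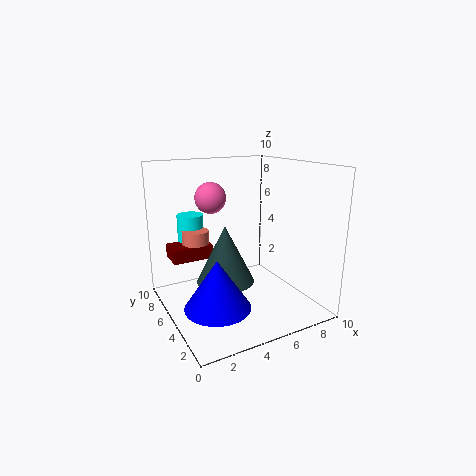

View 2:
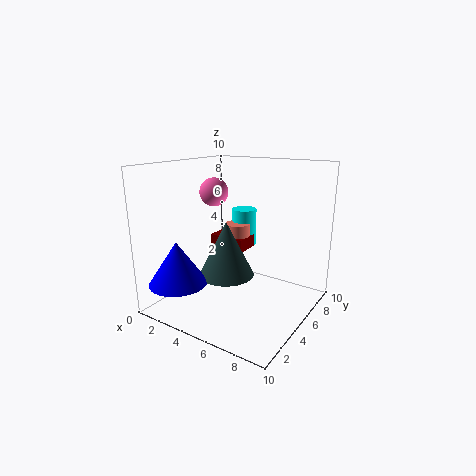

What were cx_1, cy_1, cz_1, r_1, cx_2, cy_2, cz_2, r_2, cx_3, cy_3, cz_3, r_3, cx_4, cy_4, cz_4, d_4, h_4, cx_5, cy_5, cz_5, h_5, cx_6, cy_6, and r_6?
cx_1 = 3, cy_1 = 9, cz_1 = 3, r_1 = 1, cx_2 = 4, cy_2 = 5, cz_2 = 2, r_2 = 2, cx_3 = 3, cy_3 = 8, cz_3 = 3, r_3 = 1, cx_4 = 1, cy_4 = 7, cz_4 = 3, d_4 = 2, h_4 = 1, cx_5 = 2, cy_5 = 2, cz_5 = 2, h_5 = 3, cx_6 = 3, cy_6 = 5, r_6 = 1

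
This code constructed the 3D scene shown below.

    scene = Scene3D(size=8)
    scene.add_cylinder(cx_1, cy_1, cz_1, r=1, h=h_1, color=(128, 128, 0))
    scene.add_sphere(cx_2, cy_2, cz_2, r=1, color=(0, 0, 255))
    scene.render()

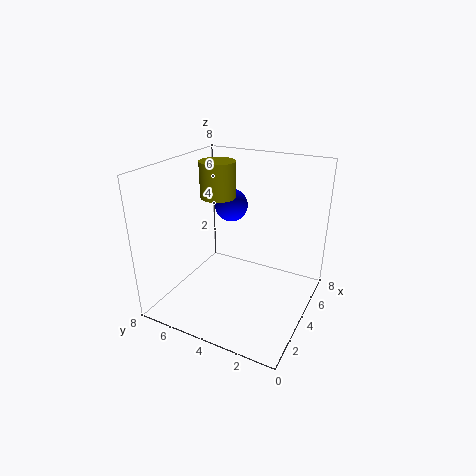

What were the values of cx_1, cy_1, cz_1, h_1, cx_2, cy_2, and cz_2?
cx_1 = 4.5; cy_1 = 5.5; cz_1 = 6; h_1 = 2; cx_2 = 6; cy_2 = 5.5; cz_2 = 5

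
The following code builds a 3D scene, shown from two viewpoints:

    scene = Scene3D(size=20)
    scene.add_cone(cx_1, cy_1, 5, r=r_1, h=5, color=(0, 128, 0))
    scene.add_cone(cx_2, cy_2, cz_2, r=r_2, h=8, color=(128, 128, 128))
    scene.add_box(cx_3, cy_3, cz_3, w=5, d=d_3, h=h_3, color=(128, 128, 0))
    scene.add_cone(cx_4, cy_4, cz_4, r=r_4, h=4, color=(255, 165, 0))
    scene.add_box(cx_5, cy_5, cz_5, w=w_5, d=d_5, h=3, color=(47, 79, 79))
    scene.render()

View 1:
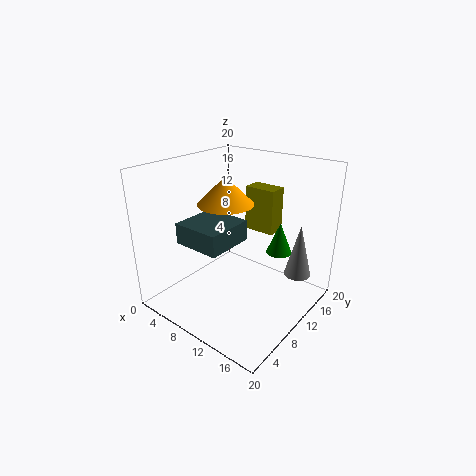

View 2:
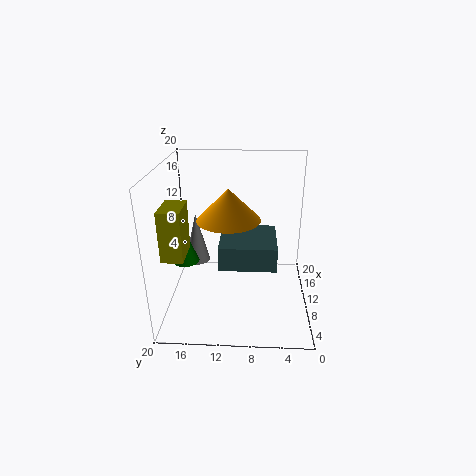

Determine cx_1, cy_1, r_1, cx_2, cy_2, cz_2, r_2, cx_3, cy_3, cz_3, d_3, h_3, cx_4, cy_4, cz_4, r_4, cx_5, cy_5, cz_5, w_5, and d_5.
cx_1 = 12
cy_1 = 18
r_1 = 2
cx_2 = 16
cy_2 = 17
cz_2 = 3
r_2 = 2
cx_3 = 6
cy_3 = 17
cz_3 = 8
d_3 = 3
h_3 = 7
cx_4 = 7
cy_4 = 11
cz_4 = 14
r_4 = 4
cx_5 = 3
cy_5 = 5
cz_5 = 9
w_5 = 7
d_5 = 7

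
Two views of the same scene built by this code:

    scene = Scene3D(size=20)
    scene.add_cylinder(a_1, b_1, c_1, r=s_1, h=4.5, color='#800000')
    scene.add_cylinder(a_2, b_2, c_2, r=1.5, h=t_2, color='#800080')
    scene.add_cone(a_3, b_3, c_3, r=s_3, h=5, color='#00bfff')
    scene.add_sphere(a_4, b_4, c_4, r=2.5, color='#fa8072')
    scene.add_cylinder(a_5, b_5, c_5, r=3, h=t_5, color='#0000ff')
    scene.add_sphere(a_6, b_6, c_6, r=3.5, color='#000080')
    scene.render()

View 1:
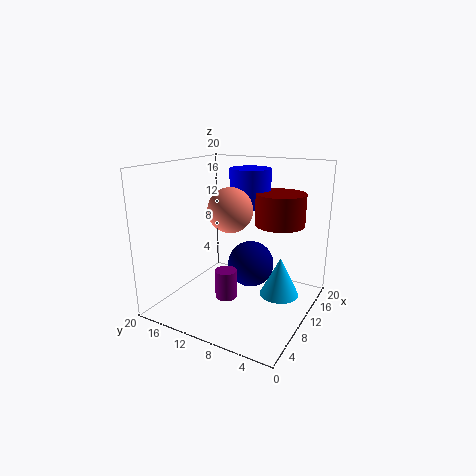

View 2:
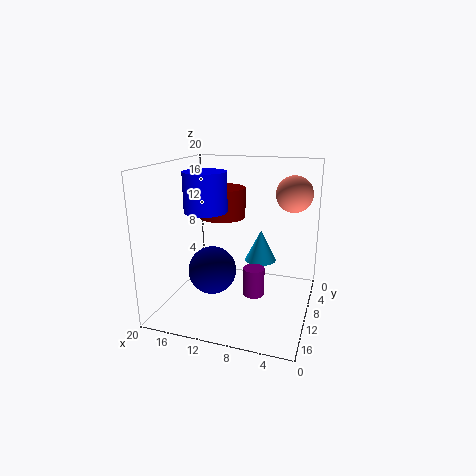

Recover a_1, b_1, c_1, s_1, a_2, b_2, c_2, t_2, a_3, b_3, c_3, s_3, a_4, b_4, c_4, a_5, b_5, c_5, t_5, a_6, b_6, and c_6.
a_1 = 14, b_1 = 5.5, c_1 = 11.5, s_1 = 3.5, a_2 = 7.5, b_2 = 10.5, c_2 = 2, t_2 = 4, a_3 = 8.5, b_3 = 3, c_3 = 4, s_3 = 2.5, a_4 = 3, b_4 = 7, c_4 = 16, a_5 = 14.5, b_5 = 10.5, c_5 = 13.5, t_5 = 5.5, a_6 = 14, b_6 = 10, c_6 = 4.5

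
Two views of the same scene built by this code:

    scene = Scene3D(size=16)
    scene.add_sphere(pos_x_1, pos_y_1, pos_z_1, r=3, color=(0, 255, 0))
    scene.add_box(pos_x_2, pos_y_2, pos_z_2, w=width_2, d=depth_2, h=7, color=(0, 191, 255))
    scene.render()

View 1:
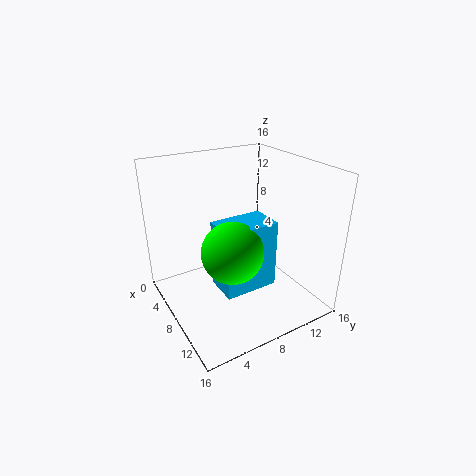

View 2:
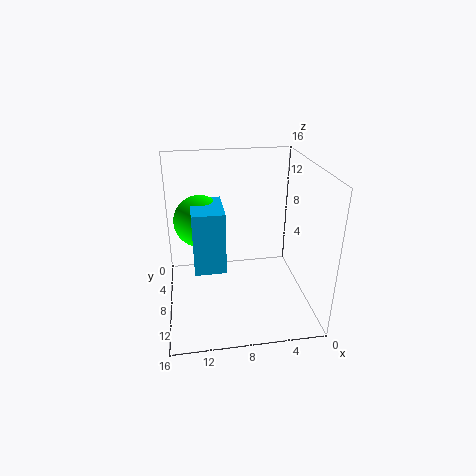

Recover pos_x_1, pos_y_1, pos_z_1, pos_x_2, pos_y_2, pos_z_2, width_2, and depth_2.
pos_x_1 = 12, pos_y_1 = 5, pos_z_1 = 9, pos_x_2 = 9.5, pos_y_2 = 4, pos_z_2 = 4.5, width_2 = 3.5, depth_2 = 5.5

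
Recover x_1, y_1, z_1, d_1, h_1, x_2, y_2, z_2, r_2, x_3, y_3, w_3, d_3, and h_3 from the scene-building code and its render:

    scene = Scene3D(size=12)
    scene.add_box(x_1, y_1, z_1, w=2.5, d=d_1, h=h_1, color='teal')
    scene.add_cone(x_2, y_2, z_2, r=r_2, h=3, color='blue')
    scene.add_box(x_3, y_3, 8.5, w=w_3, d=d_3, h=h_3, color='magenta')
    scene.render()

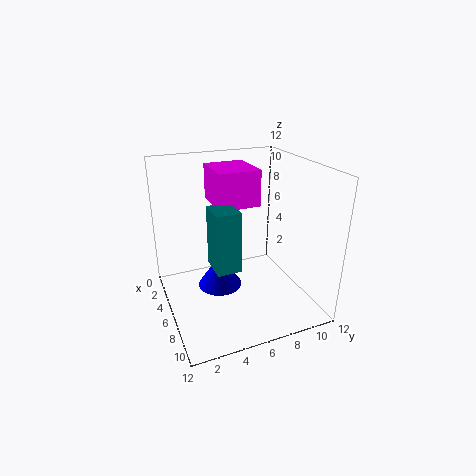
x_1 = 5.5; y_1 = 3.5; z_1 = 4; d_1 = 2; h_1 = 5; x_2 = 4; y_2 = 5; z_2 = 0.5; r_2 = 2; x_3 = 2; y_3 = 4.5; w_3 = 4; d_3 = 3.5; h_3 = 3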